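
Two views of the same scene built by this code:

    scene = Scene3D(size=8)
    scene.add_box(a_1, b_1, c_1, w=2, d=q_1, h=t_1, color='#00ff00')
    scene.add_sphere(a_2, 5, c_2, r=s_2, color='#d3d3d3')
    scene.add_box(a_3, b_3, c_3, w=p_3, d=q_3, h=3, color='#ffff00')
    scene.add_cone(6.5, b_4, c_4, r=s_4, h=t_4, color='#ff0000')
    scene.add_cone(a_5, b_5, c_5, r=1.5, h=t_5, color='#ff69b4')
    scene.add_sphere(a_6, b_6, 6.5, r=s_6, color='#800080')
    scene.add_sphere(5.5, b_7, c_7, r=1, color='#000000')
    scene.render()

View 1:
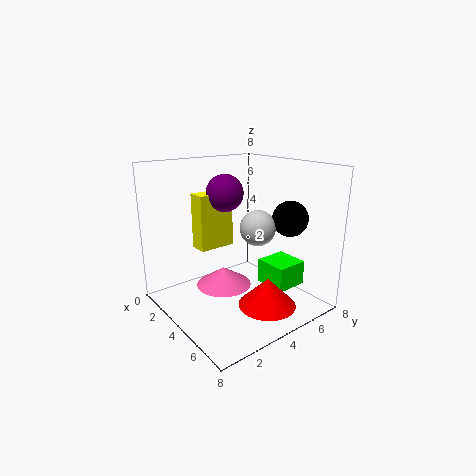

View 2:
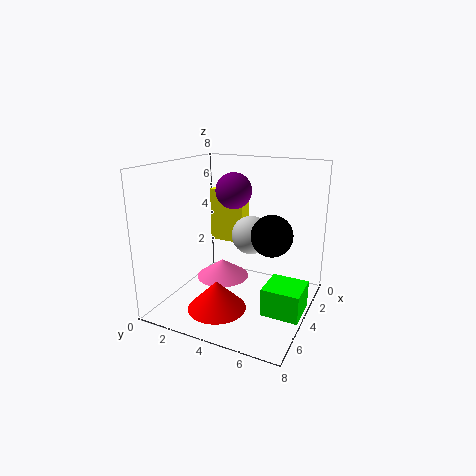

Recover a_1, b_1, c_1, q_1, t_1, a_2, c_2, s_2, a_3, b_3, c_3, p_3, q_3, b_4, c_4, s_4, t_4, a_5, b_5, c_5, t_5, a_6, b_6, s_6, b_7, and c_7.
a_1 = 3.5
b_1 = 6
c_1 = 0.5
q_1 = 2
t_1 = 1.5
a_2 = 4.5
c_2 = 4.5
s_2 = 1
a_3 = 2.5
b_3 = 2
c_3 = 3.5
p_3 = 1
q_3 = 2
b_4 = 4
c_4 = 1
s_4 = 1.5
t_4 = 1.5
a_5 = 4
b_5 = 3
c_5 = 1.5
t_5 = 1
a_6 = 3.5
b_6 = 3.5
s_6 = 1
b_7 = 6.5
c_7 = 5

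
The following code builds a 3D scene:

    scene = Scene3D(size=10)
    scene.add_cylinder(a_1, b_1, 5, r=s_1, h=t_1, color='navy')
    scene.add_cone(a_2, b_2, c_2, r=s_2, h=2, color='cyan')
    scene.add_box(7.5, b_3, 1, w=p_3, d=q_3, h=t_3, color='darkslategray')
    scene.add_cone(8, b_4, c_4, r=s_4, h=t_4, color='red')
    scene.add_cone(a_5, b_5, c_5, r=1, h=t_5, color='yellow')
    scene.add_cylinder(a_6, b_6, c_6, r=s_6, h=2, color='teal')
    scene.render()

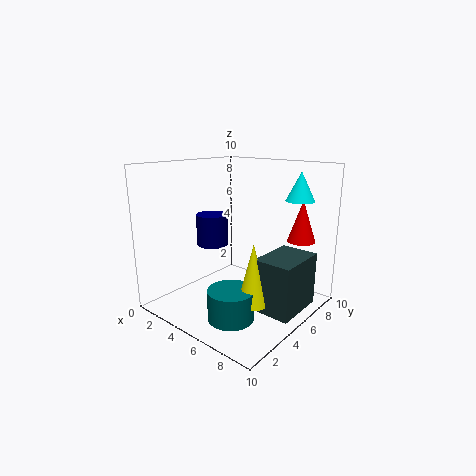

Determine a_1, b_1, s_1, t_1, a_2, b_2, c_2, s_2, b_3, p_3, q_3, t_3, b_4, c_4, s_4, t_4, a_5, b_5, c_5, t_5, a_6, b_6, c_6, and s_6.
a_1 = 4.5; b_1 = 3; s_1 = 1; t_1 = 2; a_2 = 8; b_2 = 8; c_2 = 7.5; s_2 = 1; b_3 = 3.5; p_3 = 2.5; q_3 = 3.5; t_3 = 3.5; b_4 = 8.5; c_4 = 4.5; s_4 = 1; t_4 = 3; a_5 = 7.5; b_5 = 3.5; c_5 = 1.5; t_5 = 4; a_6 = 6.5; b_6 = 2.5; c_6 = 0.5; s_6 = 1.5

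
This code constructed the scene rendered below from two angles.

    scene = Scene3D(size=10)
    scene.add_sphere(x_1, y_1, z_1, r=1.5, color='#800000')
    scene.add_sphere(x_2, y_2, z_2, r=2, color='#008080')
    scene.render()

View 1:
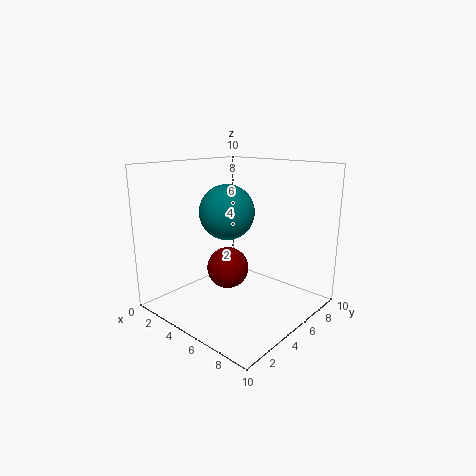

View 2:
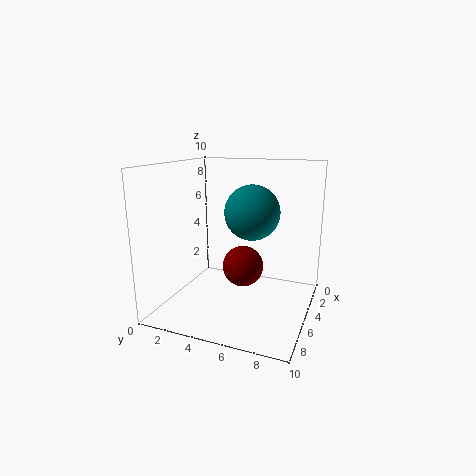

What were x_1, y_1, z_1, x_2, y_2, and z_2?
x_1 = 4
y_1 = 5
z_1 = 2.5
x_2 = 3.5
y_2 = 5.5
z_2 = 6.5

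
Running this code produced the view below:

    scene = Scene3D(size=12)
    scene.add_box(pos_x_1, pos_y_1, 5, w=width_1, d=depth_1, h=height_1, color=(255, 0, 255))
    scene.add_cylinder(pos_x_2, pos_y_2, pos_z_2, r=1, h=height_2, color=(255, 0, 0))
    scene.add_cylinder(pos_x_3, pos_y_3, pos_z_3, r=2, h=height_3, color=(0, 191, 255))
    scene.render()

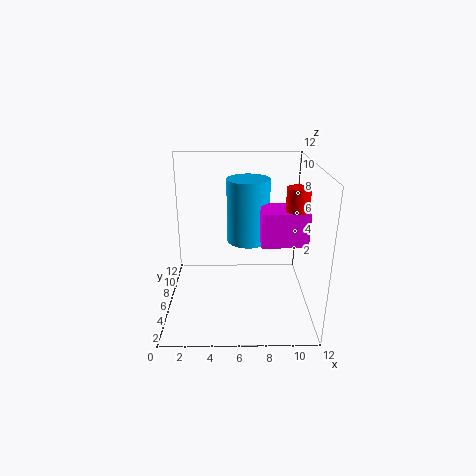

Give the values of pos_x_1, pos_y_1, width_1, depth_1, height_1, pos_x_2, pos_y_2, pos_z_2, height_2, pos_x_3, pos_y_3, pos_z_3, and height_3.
pos_x_1 = 8
pos_y_1 = 6
width_1 = 4
depth_1 = 3
height_1 = 3
pos_x_2 = 11
pos_y_2 = 7
pos_z_2 = 7
height_2 = 3
pos_x_3 = 7
pos_y_3 = 10
pos_z_3 = 4
height_3 = 6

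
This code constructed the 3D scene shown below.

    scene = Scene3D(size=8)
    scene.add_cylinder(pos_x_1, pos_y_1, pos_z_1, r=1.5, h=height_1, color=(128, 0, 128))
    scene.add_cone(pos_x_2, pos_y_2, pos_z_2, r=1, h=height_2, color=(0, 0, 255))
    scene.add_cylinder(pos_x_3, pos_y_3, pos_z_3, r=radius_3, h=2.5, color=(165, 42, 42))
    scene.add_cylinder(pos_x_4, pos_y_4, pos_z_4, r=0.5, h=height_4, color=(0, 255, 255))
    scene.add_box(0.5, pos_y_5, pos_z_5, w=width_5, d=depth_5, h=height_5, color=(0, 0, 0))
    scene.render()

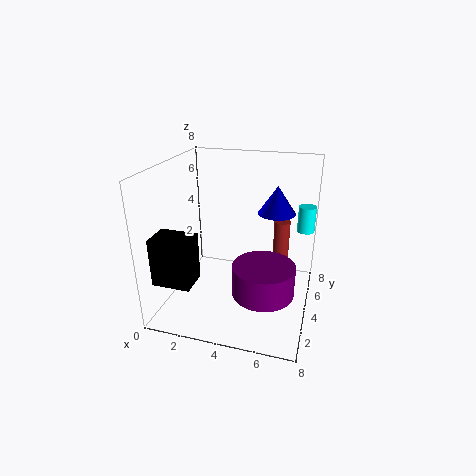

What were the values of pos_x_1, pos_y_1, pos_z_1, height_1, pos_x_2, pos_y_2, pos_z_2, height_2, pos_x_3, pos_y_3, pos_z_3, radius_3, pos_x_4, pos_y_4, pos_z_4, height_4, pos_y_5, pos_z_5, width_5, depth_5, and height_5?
pos_x_1 = 6
pos_y_1 = 1.5
pos_z_1 = 2.5
height_1 = 1.5
pos_x_2 = 6
pos_y_2 = 4.5
pos_z_2 = 5.5
height_2 = 1.5
pos_x_3 = 6
pos_y_3 = 7
pos_z_3 = 1.5
radius_3 = 0.5
pos_x_4 = 7.5
pos_y_4 = 6
pos_z_4 = 4
height_4 = 1.5
pos_y_5 = 0.5
pos_z_5 = 2.5
width_5 = 2
depth_5 = 1.5
height_5 = 2.5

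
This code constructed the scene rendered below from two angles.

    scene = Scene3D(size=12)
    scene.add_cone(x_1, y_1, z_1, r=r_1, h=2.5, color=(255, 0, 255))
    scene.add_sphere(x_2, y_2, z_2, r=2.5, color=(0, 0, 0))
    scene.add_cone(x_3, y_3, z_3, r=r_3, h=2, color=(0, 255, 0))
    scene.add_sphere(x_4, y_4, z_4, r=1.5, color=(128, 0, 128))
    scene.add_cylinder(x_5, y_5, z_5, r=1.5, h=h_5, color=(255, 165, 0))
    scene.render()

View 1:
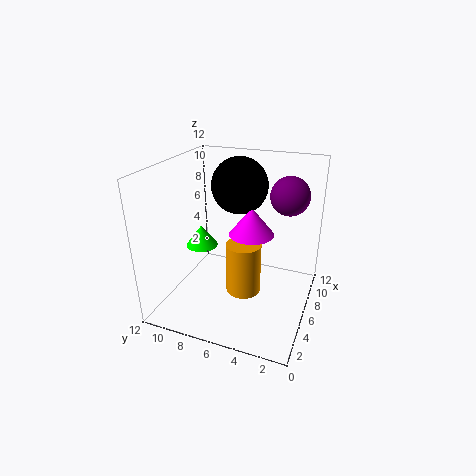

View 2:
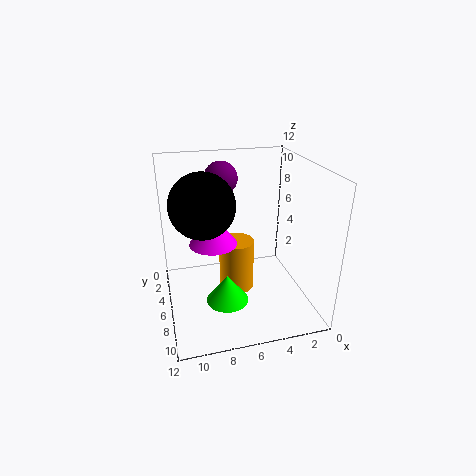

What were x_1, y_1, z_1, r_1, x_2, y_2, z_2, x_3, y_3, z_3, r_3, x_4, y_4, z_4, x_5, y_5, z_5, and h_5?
x_1 = 8; y_1 = 5.5; z_1 = 5.5; r_1 = 2; x_2 = 9; y_2 = 7; z_2 = 9.5; x_3 = 8; y_3 = 10.5; z_3 = 3.5; r_3 = 1.5; x_4 = 6.5; y_4 = 2; z_4 = 10; x_5 = 6; y_5 = 5.5; z_5 = 1; h_5 = 4.5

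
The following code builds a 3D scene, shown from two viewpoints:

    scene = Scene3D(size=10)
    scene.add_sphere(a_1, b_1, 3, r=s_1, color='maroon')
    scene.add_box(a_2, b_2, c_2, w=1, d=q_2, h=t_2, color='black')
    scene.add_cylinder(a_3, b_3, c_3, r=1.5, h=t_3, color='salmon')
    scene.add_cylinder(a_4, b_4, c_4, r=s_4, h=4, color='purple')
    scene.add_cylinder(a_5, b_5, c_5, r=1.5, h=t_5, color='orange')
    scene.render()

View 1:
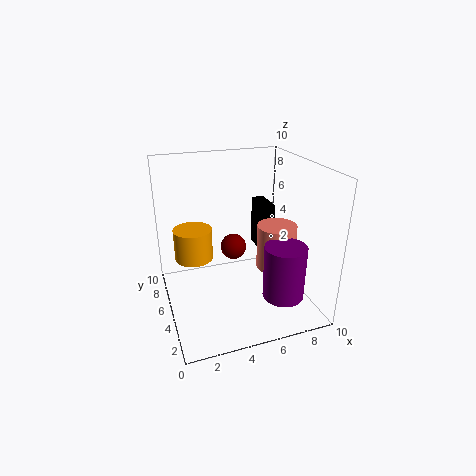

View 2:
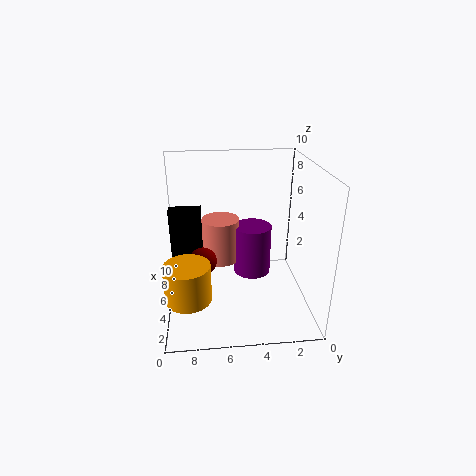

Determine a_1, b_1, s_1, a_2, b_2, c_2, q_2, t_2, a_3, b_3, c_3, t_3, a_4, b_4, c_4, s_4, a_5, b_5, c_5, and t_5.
a_1 = 5.5, b_1 = 7.5, s_1 = 1, a_2 = 8, b_2 = 7.5, c_2 = 2, q_2 = 2.5, t_2 = 4, a_3 = 8.5, b_3 = 6, c_3 = 1.5, t_3 = 3.5, a_4 = 8, b_4 = 3.5, c_4 = 0.5, s_4 = 1.5, a_5 = 2.5, b_5 = 8.5, c_5 = 2, t_5 = 2.5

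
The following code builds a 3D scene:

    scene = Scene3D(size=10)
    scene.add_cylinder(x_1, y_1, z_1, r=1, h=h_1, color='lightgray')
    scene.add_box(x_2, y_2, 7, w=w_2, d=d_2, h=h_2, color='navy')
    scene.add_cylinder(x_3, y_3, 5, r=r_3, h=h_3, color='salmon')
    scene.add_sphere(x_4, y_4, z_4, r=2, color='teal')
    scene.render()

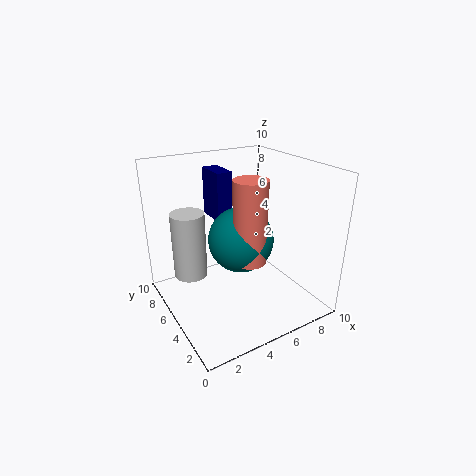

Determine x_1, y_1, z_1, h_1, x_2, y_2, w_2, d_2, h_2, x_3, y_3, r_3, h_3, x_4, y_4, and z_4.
x_1 = 1
y_1 = 4
z_1 = 4
h_1 = 4
x_2 = 3
y_2 = 4
w_2 = 1
d_2 = 2
h_2 = 3
x_3 = 4
y_3 = 2
r_3 = 1
h_3 = 5
x_4 = 4
y_4 = 3
z_4 = 6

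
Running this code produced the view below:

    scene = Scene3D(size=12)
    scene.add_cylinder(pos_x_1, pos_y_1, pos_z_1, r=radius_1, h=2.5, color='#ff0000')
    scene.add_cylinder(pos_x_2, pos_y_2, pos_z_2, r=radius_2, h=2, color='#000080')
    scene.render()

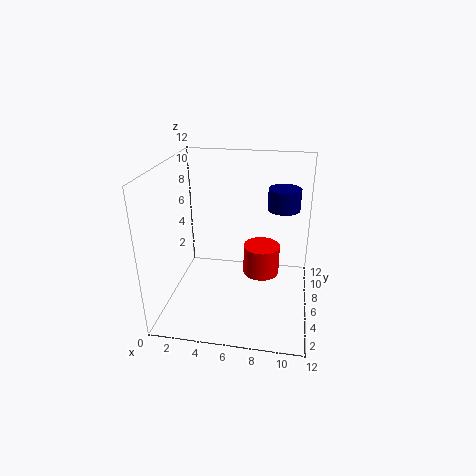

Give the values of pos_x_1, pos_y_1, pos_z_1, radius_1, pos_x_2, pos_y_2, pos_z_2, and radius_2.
pos_x_1 = 8, pos_y_1 = 6, pos_z_1 = 3, radius_1 = 1.5, pos_x_2 = 9.5, pos_y_2 = 10.5, pos_z_2 = 7, radius_2 = 1.5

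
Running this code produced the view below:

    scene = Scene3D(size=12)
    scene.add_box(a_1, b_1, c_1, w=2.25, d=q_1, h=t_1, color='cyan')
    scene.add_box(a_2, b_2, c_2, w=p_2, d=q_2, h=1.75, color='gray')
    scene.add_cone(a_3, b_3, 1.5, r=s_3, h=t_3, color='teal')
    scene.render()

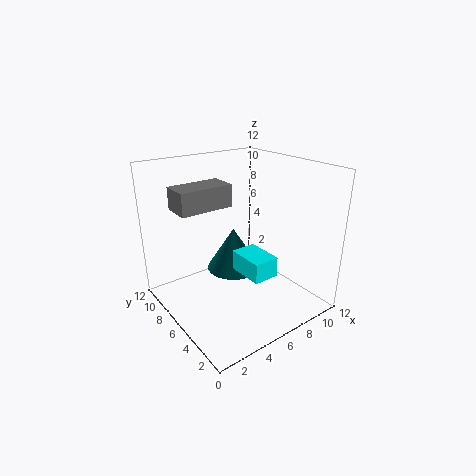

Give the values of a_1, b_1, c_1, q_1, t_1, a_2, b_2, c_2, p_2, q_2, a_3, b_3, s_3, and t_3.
a_1 = 6, b_1 = 3.5, c_1 = 2.75, q_1 = 3.25, t_1 = 1.75, a_2 = 1, b_2 = 5.75, c_2 = 9, p_2 = 4.25, q_2 = 2.25, a_3 = 7.5, b_3 = 8.75, s_3 = 2.5, t_3 = 4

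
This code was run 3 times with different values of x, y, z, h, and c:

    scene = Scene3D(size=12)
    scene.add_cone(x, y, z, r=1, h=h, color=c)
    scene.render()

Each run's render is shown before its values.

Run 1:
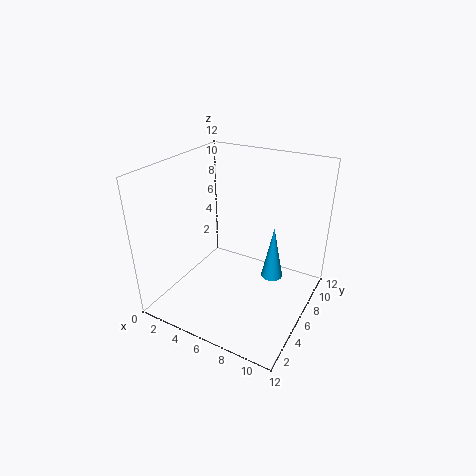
x = 8, y = 9, z = 1, h = 5, c = 'deepskyblue'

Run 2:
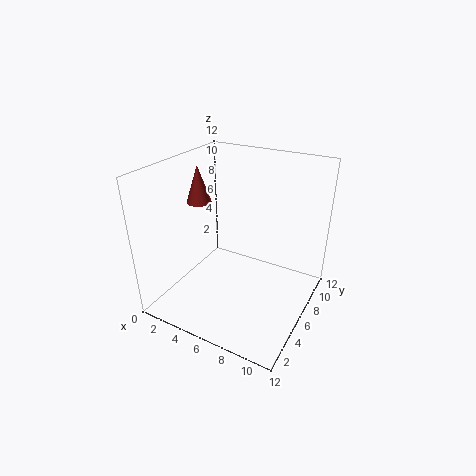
x = 3, y = 5, z = 9, h = 3, c = 'brown'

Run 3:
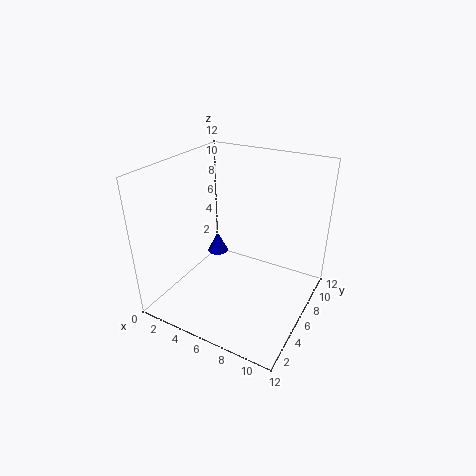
x = 2, y = 9, z = 2, h = 2, c = 'blue'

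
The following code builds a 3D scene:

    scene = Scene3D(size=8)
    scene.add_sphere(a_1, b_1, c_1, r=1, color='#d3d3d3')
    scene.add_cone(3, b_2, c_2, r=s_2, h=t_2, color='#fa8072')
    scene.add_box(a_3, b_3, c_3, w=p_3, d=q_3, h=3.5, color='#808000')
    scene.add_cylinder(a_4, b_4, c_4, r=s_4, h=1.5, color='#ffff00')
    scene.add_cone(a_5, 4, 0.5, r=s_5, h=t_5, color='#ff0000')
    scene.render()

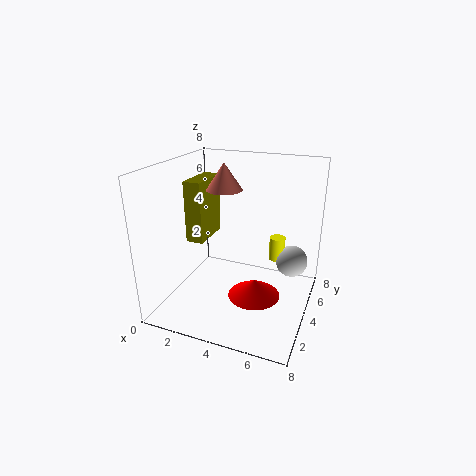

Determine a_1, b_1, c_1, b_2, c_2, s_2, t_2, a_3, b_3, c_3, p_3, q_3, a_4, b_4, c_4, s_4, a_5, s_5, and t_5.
a_1 = 6.5
b_1 = 7
c_1 = 1.5
b_2 = 4.5
c_2 = 6.5
s_2 = 1
t_2 = 1.5
a_3 = 1
b_3 = 3.5
c_3 = 3.5
p_3 = 1
q_3 = 2.5
a_4 = 5.5
b_4 = 7
c_4 = 1.5
s_4 = 0.5
a_5 = 5
s_5 = 1.5
t_5 = 1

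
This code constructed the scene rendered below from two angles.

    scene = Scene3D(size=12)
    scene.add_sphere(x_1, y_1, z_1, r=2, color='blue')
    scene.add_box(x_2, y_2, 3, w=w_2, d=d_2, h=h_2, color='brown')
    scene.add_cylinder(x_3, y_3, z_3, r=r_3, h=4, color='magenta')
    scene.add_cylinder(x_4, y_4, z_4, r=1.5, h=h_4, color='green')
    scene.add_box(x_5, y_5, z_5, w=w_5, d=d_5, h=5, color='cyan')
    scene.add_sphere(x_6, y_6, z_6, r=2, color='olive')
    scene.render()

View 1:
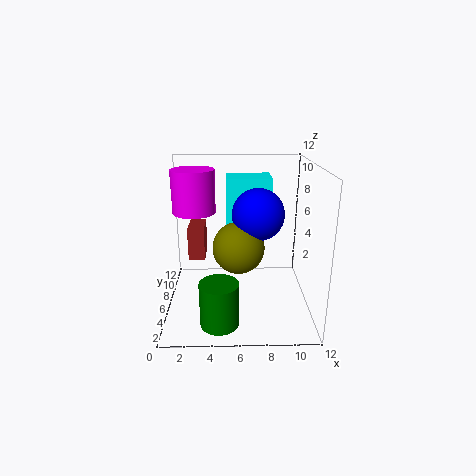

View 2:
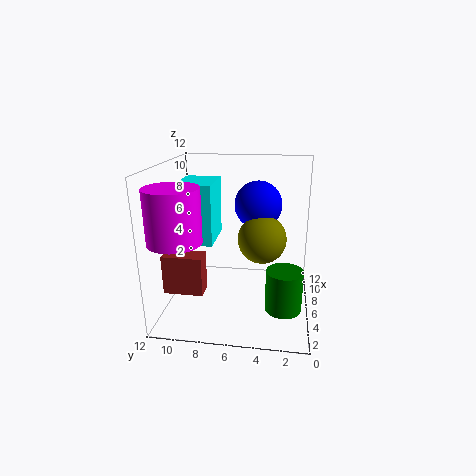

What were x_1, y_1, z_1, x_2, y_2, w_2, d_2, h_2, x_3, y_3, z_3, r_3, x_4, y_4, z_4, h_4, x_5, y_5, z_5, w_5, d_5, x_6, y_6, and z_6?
x_1 = 7.5; y_1 = 4.5; z_1 = 8.5; x_2 = 1.5; y_2 = 8; w_2 = 1.5; d_2 = 3; h_2 = 3; x_3 = 2; y_3 = 10; z_3 = 7; r_3 = 2; x_4 = 4.5; y_4 = 2; z_4 = 0.5; h_4 = 3.5; x_5 = 5; y_5 = 8; z_5 = 5.5; w_5 = 4; d_5 = 3; x_6 = 6; y_6 = 4; z_6 = 6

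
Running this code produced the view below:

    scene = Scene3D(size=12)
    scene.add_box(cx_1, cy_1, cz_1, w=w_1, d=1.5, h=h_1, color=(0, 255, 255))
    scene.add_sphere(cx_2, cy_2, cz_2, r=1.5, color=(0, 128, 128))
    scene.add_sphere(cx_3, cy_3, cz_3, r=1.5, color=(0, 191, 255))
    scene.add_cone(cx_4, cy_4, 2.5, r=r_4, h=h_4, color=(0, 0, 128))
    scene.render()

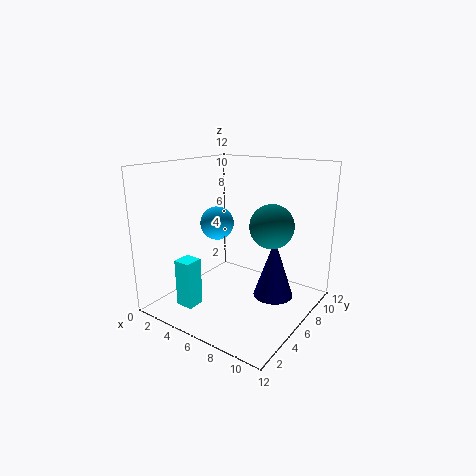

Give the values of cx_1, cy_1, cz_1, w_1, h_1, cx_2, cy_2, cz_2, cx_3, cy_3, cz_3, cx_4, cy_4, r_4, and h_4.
cx_1 = 2.5
cy_1 = 2
cz_1 = 0.5
w_1 = 1.5
h_1 = 4
cx_2 = 10.5
cy_2 = 3.5
cz_2 = 8.5
cx_3 = 3
cy_3 = 7
cz_3 = 6.5
cx_4 = 10
cy_4 = 5
r_4 = 1.5
h_4 = 4.5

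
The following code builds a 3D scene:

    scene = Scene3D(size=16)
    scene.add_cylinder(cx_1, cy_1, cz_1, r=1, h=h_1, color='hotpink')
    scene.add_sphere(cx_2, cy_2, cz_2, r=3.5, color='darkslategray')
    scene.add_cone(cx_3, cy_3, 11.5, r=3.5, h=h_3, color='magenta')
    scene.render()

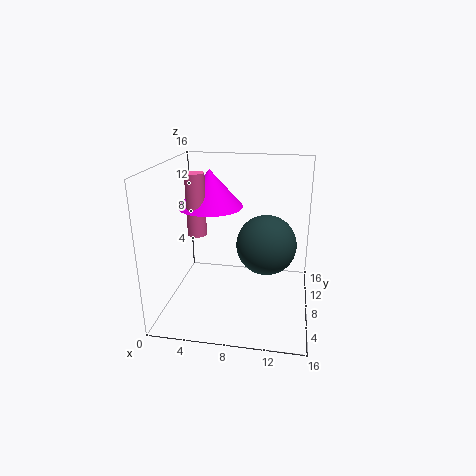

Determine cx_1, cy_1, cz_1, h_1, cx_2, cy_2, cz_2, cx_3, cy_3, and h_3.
cx_1 = 4, cy_1 = 6, cz_1 = 9, h_1 = 6.5, cx_2 = 11, cy_2 = 10, cz_2 = 6.5, cx_3 = 5, cy_3 = 8, h_3 = 4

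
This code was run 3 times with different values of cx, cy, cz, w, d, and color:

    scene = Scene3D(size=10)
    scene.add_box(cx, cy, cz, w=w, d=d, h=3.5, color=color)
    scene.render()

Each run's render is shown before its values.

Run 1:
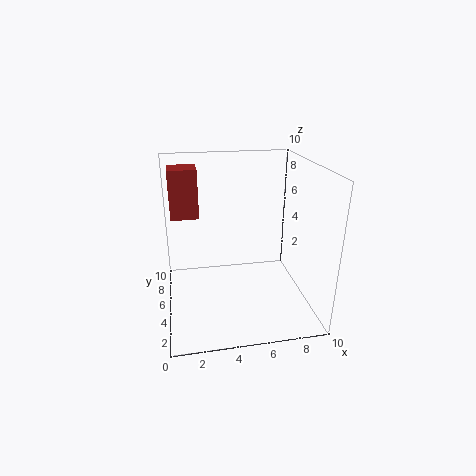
cx = 0.5; cy = 6.5; cz = 6; w = 2; d = 2; color = 'brown'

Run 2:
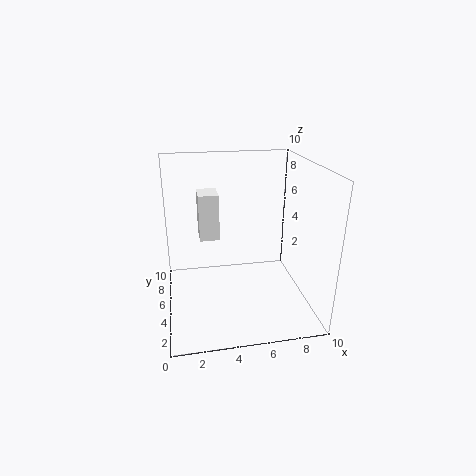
cx = 2.5; cy = 7; cz = 4; w = 1.5; d = 2; color = 'white'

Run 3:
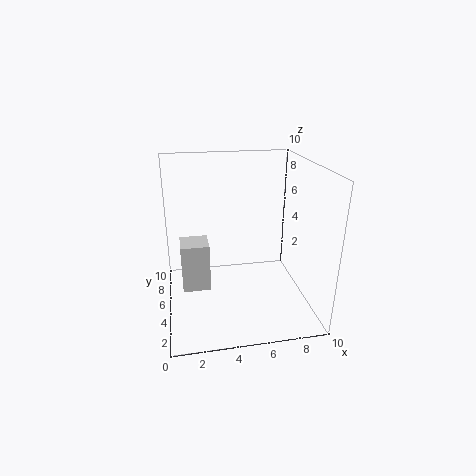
cx = 1; cy = 5; cz = 1; w = 2; d = 2; color = 'lightgray'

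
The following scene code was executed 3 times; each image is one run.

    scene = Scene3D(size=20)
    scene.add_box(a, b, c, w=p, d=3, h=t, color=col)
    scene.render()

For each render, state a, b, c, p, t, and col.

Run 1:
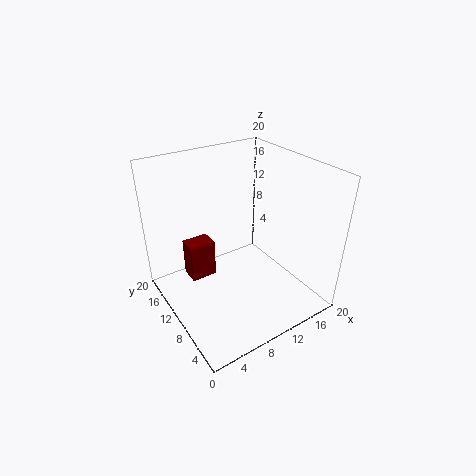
a = 5; b = 15; c = 1; p = 4; t = 6; col = 'maroon'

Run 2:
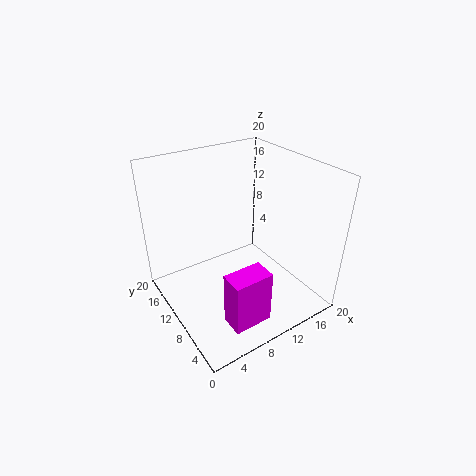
a = 4; b = 1; c = 3; p = 5; t = 7; col = 'magenta'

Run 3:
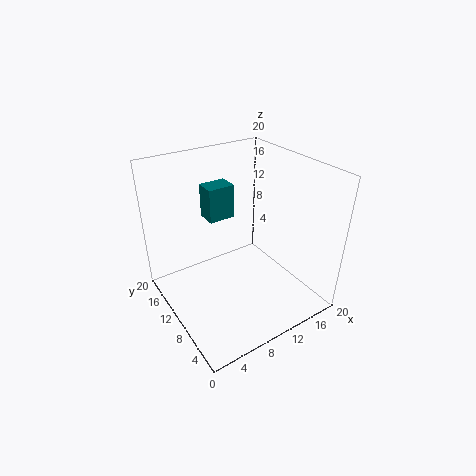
a = 8; b = 14; c = 11; p = 4; t = 5; col = 'teal'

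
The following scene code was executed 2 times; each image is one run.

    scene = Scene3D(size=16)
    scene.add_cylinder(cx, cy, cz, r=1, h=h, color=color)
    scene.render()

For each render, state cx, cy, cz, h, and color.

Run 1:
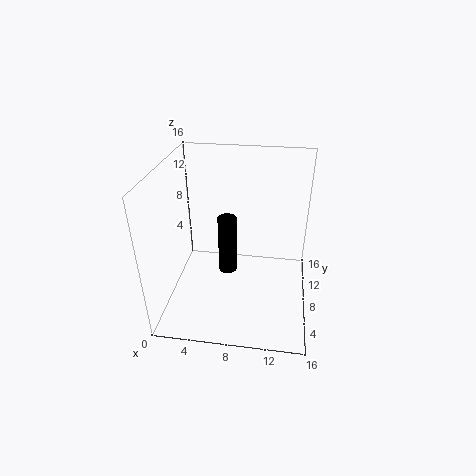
cx = 7; cy = 7; cz = 4.5; h = 6.5; color = 'black'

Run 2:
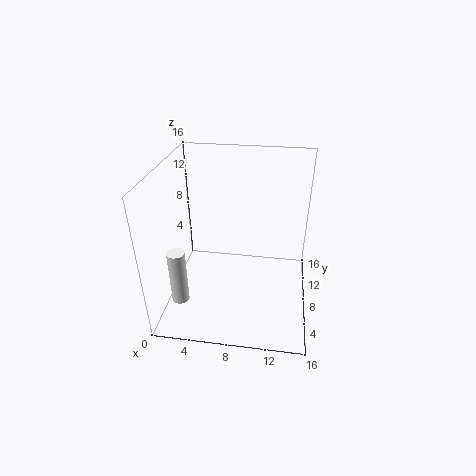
cx = 1.5; cy = 5.5; cz = 0.5; h = 6.5; color = 'white'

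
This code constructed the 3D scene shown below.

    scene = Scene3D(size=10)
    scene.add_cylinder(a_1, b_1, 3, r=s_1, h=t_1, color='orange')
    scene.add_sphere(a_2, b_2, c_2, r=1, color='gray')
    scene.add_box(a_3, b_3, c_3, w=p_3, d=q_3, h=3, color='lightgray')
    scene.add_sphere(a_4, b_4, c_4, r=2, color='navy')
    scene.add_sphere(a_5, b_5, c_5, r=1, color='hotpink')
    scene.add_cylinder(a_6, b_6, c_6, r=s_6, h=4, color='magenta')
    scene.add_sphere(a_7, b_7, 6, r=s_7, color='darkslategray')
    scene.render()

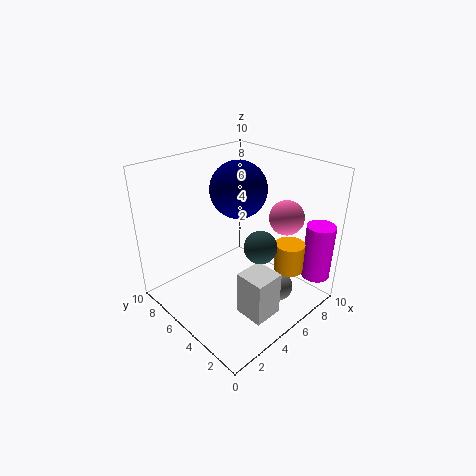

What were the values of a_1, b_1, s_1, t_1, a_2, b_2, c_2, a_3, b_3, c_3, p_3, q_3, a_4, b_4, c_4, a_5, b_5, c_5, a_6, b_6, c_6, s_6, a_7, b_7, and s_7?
a_1 = 7
b_1 = 2
s_1 = 1
t_1 = 2
a_2 = 6
b_2 = 2
c_2 = 2
a_3 = 3
b_3 = 1
c_3 = 1
p_3 = 2
q_3 = 2
a_4 = 6
b_4 = 6
c_4 = 8
a_5 = 5
b_5 = 1
c_5 = 8
a_6 = 9
b_6 = 1
c_6 = 2
s_6 = 1
a_7 = 4
b_7 = 2
s_7 = 1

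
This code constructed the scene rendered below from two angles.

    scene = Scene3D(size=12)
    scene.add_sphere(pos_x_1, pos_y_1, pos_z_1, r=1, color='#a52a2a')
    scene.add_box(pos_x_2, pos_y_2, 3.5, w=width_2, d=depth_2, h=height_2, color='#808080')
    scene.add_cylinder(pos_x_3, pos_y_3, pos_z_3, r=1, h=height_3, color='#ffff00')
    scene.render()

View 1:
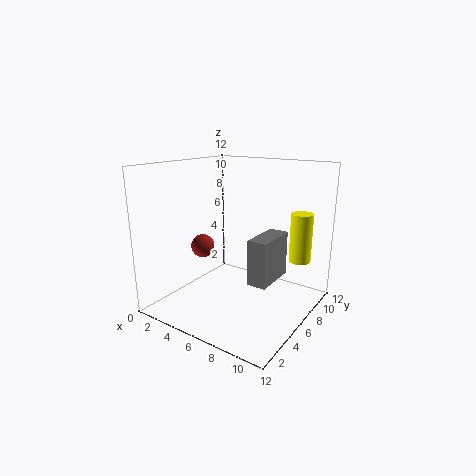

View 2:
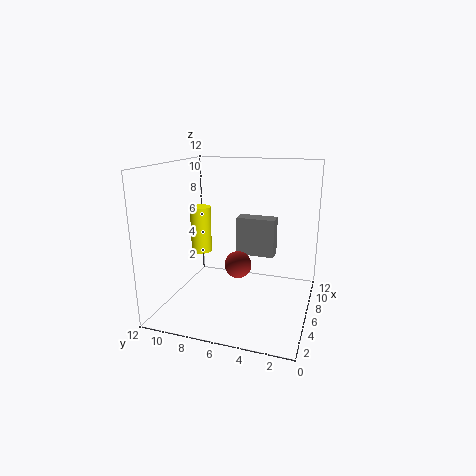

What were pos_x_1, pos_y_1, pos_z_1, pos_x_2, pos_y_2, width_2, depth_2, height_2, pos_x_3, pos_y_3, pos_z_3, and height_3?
pos_x_1 = 3; pos_y_1 = 5; pos_z_1 = 5; pos_x_2 = 8.5; pos_y_2 = 3.5; width_2 = 1.5; depth_2 = 3.5; height_2 = 3.5; pos_x_3 = 9.5; pos_y_3 = 11; pos_z_3 = 3; height_3 = 4.5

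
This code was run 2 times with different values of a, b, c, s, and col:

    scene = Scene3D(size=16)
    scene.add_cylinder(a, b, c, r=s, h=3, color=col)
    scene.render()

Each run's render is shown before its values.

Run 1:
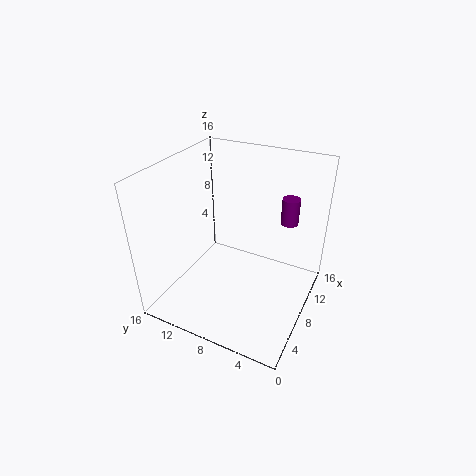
a = 12; b = 3.5; c = 9; s = 1; col = 'purple'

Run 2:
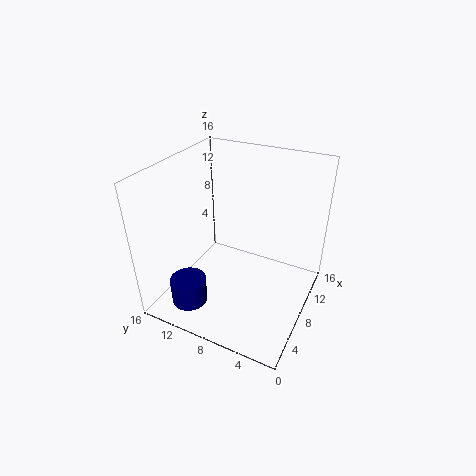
a = 3.5; b = 12; c = 1; s = 2; col = 'navy'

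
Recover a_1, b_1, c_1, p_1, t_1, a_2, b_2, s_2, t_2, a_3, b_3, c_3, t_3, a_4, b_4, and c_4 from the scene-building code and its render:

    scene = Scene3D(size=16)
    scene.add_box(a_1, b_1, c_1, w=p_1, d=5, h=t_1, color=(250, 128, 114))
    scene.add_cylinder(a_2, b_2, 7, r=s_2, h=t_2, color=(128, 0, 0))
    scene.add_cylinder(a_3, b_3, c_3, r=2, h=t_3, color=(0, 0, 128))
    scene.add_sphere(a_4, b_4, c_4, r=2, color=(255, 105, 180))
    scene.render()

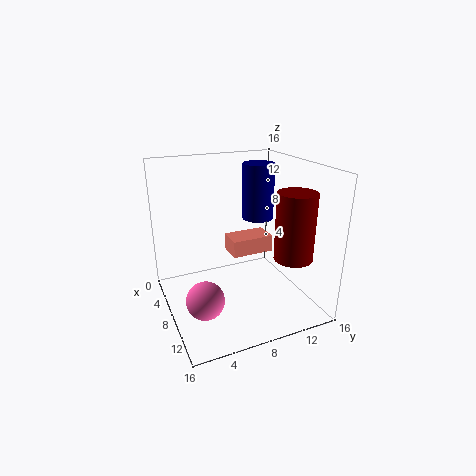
a_1 = 4; b_1 = 8; c_1 = 5; p_1 = 3; t_1 = 2; a_2 = 13; b_2 = 12; s_2 = 2; t_2 = 7; a_3 = 3; b_3 = 13; c_3 = 8; t_3 = 7; a_4 = 11; b_4 = 3; c_4 = 3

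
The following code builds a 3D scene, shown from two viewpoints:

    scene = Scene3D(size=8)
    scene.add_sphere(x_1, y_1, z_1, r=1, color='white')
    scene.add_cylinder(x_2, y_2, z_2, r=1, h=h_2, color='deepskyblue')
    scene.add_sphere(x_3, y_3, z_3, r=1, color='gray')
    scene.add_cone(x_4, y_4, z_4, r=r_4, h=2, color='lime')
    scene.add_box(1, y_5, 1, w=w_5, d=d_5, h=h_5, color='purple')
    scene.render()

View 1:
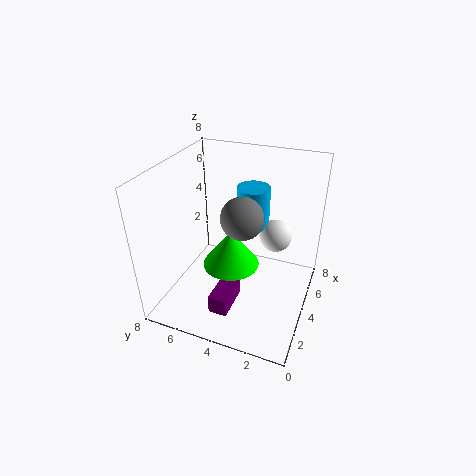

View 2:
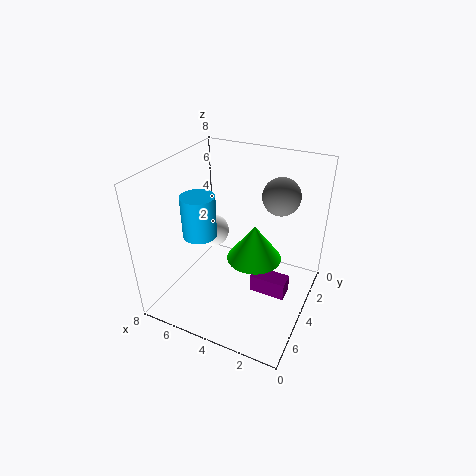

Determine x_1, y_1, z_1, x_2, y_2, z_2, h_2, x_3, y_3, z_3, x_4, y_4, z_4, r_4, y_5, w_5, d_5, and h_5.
x_1 = 6.5, y_1 = 2.5, z_1 = 3, x_2 = 6.5, y_2 = 4, z_2 = 3.5, h_2 = 2.5, x_3 = 2, y_3 = 3, z_3 = 6.5, x_4 = 3, y_4 = 4, z_4 = 3, r_4 = 1.5, y_5 = 3.5, w_5 = 2, d_5 = 1, h_5 = 1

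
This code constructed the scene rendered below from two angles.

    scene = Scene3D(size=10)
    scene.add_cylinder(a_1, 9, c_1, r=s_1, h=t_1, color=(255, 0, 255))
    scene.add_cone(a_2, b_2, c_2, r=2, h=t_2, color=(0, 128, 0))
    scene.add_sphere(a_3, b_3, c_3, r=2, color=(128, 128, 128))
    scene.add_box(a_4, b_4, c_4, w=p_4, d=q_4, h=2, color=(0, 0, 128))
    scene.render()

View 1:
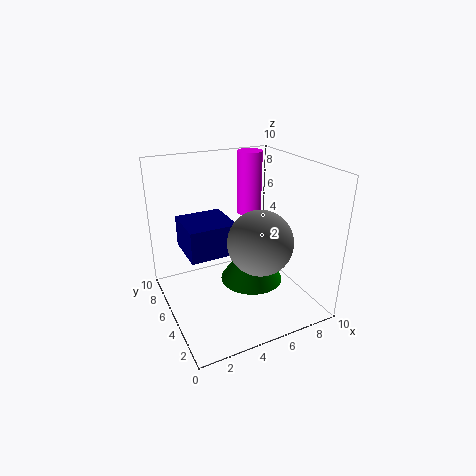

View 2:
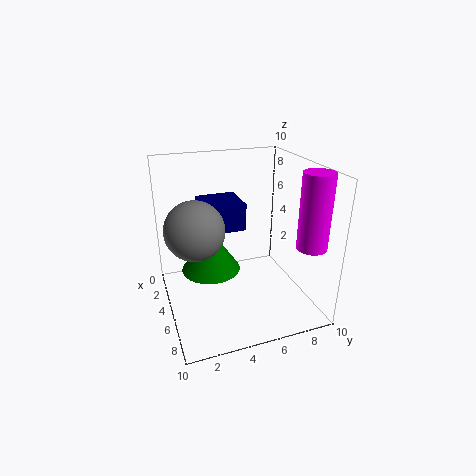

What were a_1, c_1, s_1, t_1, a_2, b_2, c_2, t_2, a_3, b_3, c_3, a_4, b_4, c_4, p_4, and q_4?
a_1 = 8
c_1 = 5
s_1 = 1
t_1 = 5
a_2 = 5
b_2 = 3
c_2 = 3
t_2 = 3
a_3 = 5
b_3 = 2
c_3 = 6
a_4 = 1
b_4 = 3
c_4 = 5
p_4 = 3
q_4 = 3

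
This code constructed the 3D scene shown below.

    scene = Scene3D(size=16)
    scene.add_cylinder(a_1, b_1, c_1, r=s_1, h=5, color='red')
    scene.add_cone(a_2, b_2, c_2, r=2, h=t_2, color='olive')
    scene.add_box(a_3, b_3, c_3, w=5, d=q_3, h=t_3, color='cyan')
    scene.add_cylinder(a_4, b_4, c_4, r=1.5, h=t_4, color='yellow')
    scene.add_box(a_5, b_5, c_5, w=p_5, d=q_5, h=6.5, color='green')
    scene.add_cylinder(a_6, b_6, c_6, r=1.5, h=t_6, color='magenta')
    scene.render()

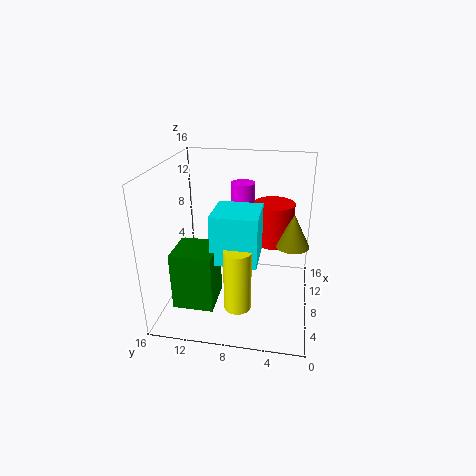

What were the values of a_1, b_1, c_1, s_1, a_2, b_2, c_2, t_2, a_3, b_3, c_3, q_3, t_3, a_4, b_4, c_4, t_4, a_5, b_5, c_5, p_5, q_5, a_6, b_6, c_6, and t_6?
a_1 = 13, b_1 = 4.5, c_1 = 5.5, s_1 = 2.5, a_2 = 11, b_2 = 2, c_2 = 6, t_2 = 4, a_3 = 5, b_3 = 5.5, c_3 = 6, q_3 = 5, t_3 = 5.5, a_4 = 5, b_4 = 7.5, c_4 = 1, t_4 = 7, a_5 = 3.5, b_5 = 10, c_5 = 1, p_5 = 4.5, q_5 = 4.5, a_6 = 14, b_6 = 8.5, c_6 = 9, t_6 = 3.5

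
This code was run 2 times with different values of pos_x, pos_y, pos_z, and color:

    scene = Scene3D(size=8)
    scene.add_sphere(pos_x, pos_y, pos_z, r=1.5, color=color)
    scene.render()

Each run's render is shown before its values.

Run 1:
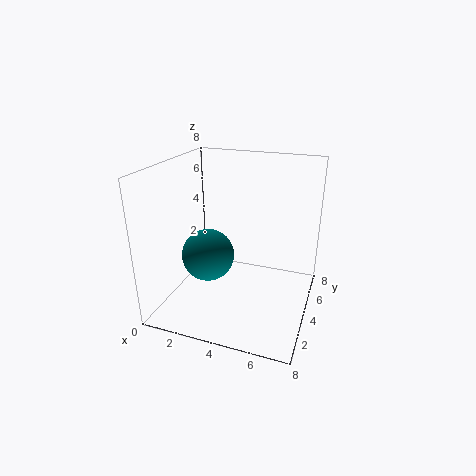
pos_x = 2.25, pos_y = 3.75, pos_z = 2.75, color = 'teal'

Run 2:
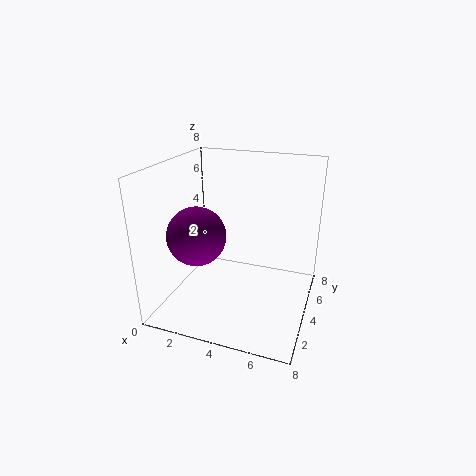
pos_x = 2.5, pos_y = 2, pos_z = 4.75, color = 'purple'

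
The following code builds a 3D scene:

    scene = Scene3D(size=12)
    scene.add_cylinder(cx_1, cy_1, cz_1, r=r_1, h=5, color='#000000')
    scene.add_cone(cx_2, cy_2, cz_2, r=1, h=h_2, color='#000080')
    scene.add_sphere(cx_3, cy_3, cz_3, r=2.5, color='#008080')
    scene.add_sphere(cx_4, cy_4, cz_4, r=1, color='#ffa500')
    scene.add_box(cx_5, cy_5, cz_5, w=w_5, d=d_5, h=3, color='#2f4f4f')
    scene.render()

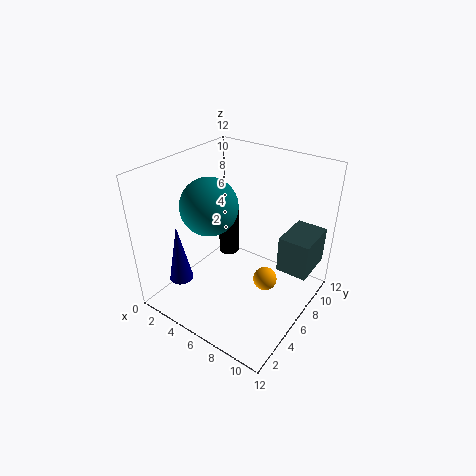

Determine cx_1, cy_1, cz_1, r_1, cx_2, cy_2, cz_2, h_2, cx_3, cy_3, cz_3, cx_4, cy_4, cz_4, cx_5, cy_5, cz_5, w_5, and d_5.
cx_1 = 2; cy_1 = 10; cz_1 = 1; r_1 = 1; cx_2 = 2.5; cy_2 = 2.5; cz_2 = 2.5; h_2 = 5; cx_3 = 3; cy_3 = 6; cz_3 = 8; cx_4 = 8.5; cy_4 = 6.5; cz_4 = 2.5; cx_5 = 9.5; cy_5 = 6.5; cz_5 = 4; w_5 = 2.5; d_5 = 3.5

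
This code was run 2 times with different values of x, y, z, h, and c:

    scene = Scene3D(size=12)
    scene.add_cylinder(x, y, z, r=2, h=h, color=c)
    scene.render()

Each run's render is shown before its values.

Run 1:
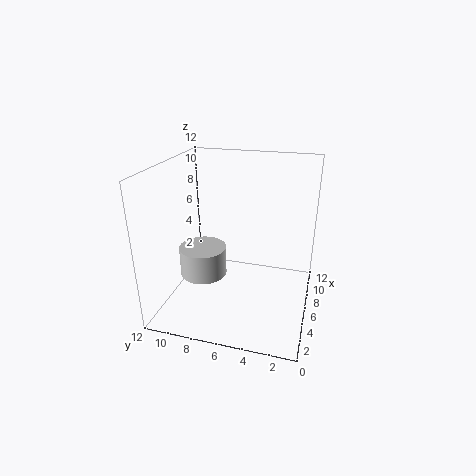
x = 5.5; y = 9; z = 2.5; h = 2.5; c = 'lightgray'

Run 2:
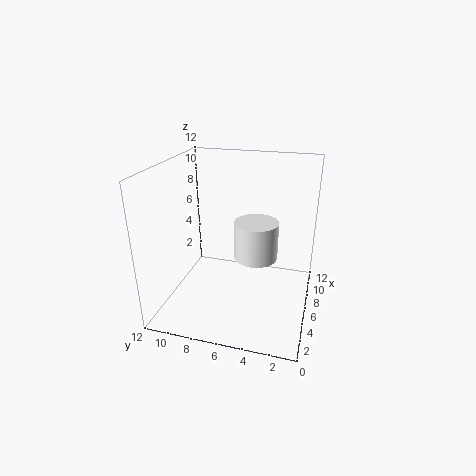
x = 8.5; y = 5; z = 3; h = 3.5; c = 'white'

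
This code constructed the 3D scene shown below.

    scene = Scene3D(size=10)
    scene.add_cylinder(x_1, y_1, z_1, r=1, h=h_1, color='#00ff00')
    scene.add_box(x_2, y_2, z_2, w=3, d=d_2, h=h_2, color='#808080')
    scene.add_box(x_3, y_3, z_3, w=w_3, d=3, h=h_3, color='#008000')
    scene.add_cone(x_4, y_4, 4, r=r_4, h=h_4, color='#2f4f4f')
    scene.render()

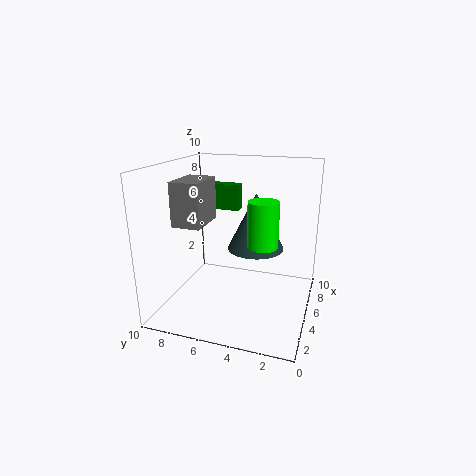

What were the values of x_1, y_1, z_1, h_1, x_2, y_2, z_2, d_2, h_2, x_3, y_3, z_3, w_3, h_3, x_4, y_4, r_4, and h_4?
x_1 = 4, y_1 = 3, z_1 = 5, h_1 = 3, x_2 = 3, y_2 = 7, z_2 = 6, d_2 = 2, h_2 = 3, x_3 = 8, y_3 = 6, z_3 = 6, w_3 = 1, h_3 = 2, x_4 = 6, y_4 = 4, r_4 = 2, h_4 = 4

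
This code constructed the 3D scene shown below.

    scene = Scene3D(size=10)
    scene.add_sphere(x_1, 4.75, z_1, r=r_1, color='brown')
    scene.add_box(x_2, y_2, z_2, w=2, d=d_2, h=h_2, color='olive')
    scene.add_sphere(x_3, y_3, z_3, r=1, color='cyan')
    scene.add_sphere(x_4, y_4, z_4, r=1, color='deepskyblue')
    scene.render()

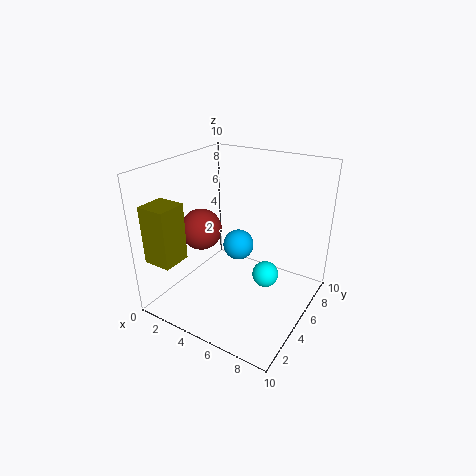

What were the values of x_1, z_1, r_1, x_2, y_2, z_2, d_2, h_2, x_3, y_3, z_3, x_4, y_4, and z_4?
x_1 = 2, z_1 = 5, r_1 = 1.5, x_2 = 0.25, y_2 = 0.75, z_2 = 3.75, d_2 = 2, h_2 = 4, x_3 = 6.25, y_3 = 7, z_3 = 1.25, x_4 = 5.5, y_4 = 4.25, z_4 = 5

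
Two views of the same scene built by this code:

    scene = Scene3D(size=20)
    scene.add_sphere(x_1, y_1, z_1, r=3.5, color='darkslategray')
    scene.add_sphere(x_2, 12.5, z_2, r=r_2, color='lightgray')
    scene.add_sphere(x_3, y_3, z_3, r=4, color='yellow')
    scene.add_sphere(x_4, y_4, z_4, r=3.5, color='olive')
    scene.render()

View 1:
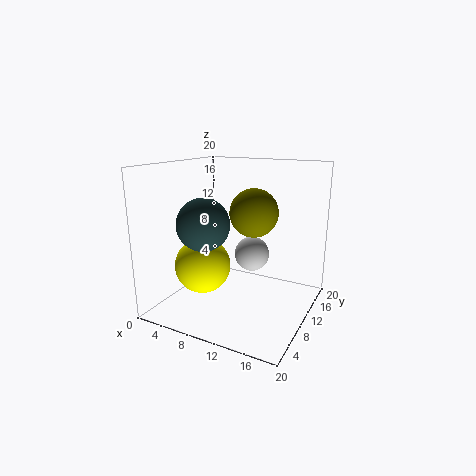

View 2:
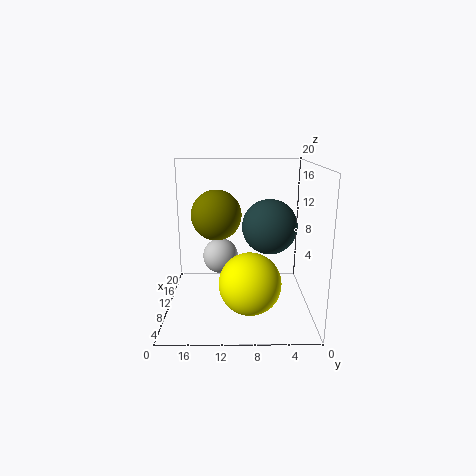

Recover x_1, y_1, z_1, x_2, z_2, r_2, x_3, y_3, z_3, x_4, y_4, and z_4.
x_1 = 7; y_1 = 6; z_1 = 12.5; x_2 = 11; z_2 = 7; r_2 = 2.5; x_3 = 5; y_3 = 8.5; z_3 = 5.5; x_4 = 11; y_4 = 13; z_4 = 13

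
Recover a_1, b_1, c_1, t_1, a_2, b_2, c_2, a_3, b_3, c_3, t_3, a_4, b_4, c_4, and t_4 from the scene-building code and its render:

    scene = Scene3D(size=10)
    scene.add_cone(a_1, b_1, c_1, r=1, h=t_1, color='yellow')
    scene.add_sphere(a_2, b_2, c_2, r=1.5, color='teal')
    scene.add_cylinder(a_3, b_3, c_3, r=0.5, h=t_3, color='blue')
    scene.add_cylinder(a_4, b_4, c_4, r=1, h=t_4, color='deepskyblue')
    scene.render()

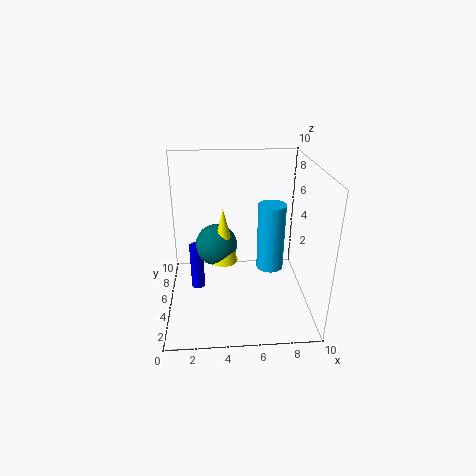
a_1 = 4; b_1 = 5.5; c_1 = 3; t_1 = 4; a_2 = 3.5; b_2 = 6; c_2 = 4; a_3 = 2; b_3 = 6; c_3 = 0.5; t_3 = 3.5; a_4 = 7.5; b_4 = 6; c_4 = 2; t_4 = 5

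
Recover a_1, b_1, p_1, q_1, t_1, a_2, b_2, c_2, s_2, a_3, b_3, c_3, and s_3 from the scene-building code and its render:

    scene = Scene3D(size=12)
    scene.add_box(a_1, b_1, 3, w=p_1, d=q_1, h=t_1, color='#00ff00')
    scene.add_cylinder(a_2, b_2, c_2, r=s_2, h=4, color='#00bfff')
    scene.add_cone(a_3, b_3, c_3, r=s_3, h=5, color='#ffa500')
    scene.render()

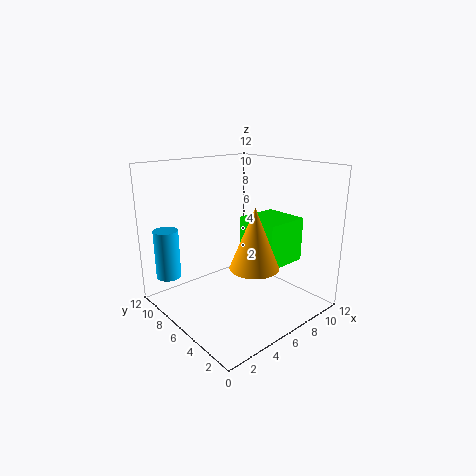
a_1 = 8
b_1 = 4
p_1 = 4
q_1 = 4
t_1 = 4
a_2 = 1
b_2 = 9
c_2 = 3
s_2 = 1
a_3 = 6
b_3 = 4
c_3 = 4
s_3 = 2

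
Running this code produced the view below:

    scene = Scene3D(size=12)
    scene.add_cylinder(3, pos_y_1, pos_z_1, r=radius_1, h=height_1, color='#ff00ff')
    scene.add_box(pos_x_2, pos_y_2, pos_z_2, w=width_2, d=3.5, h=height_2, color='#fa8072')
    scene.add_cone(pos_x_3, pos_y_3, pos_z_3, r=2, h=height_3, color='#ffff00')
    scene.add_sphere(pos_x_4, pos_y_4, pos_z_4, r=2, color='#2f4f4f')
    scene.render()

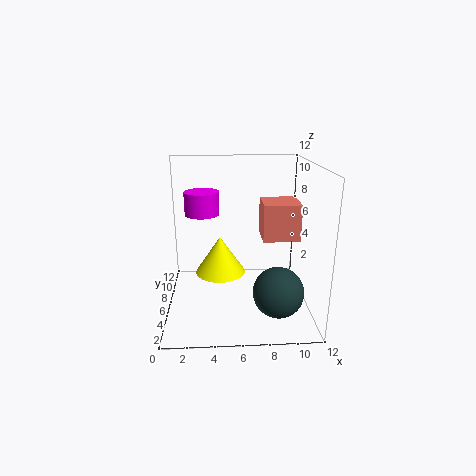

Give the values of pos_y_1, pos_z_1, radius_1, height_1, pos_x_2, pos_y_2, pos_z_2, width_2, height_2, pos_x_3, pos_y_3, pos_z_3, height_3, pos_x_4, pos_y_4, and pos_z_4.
pos_y_1 = 8; pos_z_1 = 7.5; radius_1 = 1.5; height_1 = 2; pos_x_2 = 8.5; pos_y_2 = 8.5; pos_z_2 = 4.5; width_2 = 3.5; height_2 = 3.5; pos_x_3 = 4.5; pos_y_3 = 5; pos_z_3 = 3.5; height_3 = 3; pos_x_4 = 9; pos_y_4 = 3; pos_z_4 = 2.5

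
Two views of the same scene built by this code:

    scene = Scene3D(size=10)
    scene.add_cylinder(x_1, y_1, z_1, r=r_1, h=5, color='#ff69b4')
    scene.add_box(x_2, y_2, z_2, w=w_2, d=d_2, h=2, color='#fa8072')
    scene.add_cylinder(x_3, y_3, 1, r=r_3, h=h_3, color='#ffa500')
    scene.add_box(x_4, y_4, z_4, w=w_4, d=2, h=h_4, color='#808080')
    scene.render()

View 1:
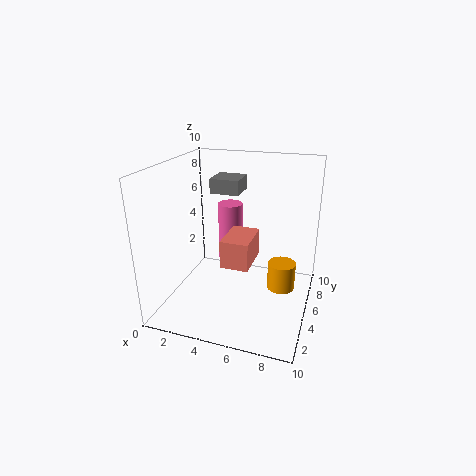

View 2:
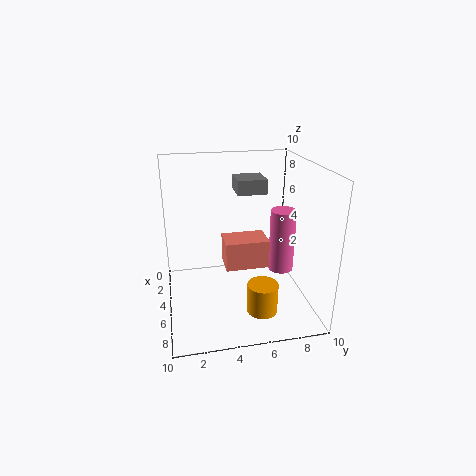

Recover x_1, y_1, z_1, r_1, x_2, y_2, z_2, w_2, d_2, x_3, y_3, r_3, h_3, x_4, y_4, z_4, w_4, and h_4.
x_1 = 3; y_1 = 9; z_1 = 1; r_1 = 1; x_2 = 4; y_2 = 4; z_2 = 3; w_2 = 2; d_2 = 3; x_3 = 8; y_3 = 6; r_3 = 1; h_3 = 2; x_4 = 3; y_4 = 5; z_4 = 8; w_4 = 2; h_4 = 1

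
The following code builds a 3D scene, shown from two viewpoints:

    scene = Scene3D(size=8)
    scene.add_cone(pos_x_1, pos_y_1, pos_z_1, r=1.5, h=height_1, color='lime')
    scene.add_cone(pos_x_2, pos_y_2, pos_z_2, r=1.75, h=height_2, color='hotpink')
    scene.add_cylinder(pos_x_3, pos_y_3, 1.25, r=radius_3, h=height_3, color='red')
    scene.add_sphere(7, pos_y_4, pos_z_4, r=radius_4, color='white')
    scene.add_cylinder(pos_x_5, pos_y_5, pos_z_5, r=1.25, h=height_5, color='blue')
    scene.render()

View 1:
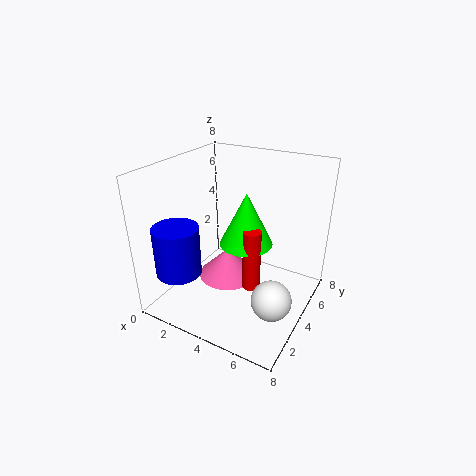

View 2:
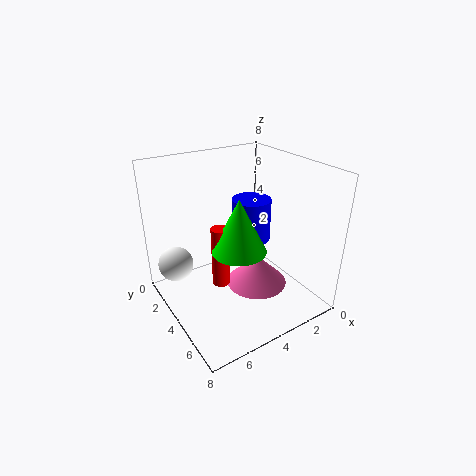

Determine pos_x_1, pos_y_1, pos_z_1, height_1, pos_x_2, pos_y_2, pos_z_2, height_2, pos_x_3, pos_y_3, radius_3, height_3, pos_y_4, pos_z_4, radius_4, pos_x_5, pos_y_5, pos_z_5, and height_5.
pos_x_1 = 4.25
pos_y_1 = 4.5
pos_z_1 = 3.5
height_1 = 3
pos_x_2 = 3
pos_y_2 = 4.5
pos_z_2 = 1
height_2 = 1.75
pos_x_3 = 5
pos_y_3 = 3.75
radius_3 = 0.5
height_3 = 3.5
pos_y_4 = 2
pos_z_4 = 2.25
radius_4 = 1
pos_x_5 = 1.5
pos_y_5 = 1.75
pos_z_5 = 2.25
height_5 = 2.75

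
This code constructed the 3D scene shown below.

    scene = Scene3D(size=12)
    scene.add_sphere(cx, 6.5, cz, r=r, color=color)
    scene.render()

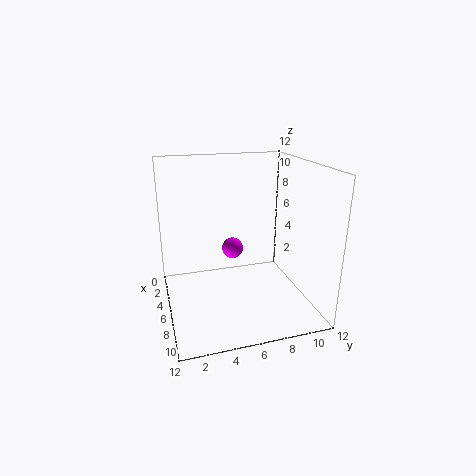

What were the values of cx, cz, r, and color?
cx = 2.5
cz = 3.5
r = 1
color = 'magenta'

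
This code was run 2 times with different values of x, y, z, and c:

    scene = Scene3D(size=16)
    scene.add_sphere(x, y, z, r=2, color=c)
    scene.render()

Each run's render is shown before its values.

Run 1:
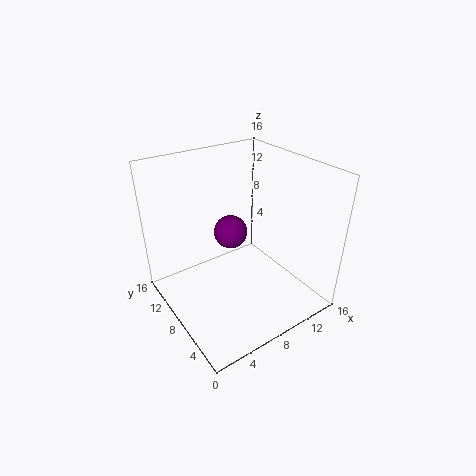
x = 9, y = 11, z = 7, c = 'purple'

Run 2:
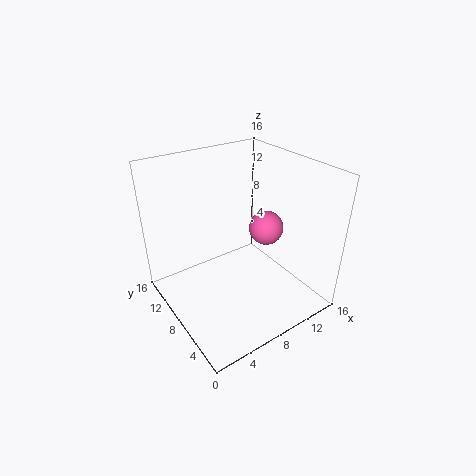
x = 12, y = 8, z = 8, c = 'hotpink'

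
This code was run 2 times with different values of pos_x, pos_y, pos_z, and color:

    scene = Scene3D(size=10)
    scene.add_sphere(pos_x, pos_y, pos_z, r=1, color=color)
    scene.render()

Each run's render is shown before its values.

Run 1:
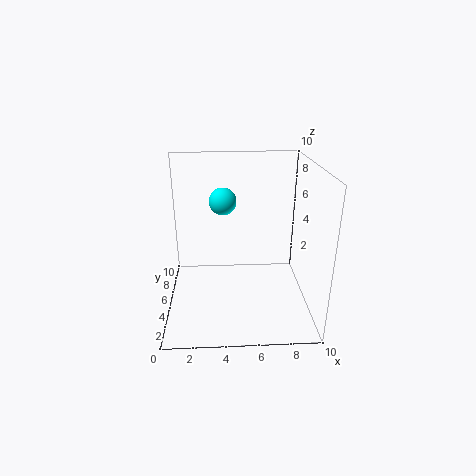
pos_x = 4; pos_y = 7; pos_z = 7; color = 'cyan'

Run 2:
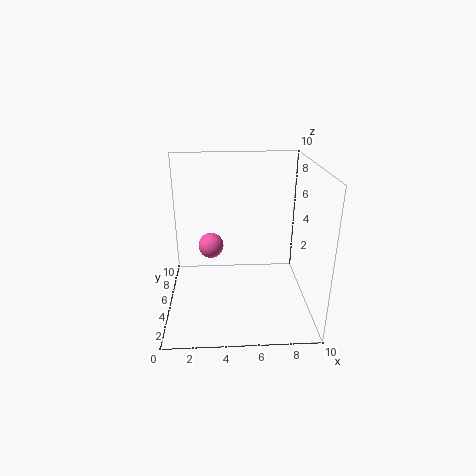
pos_x = 3; pos_y = 8; pos_z = 3; color = 'hotpink'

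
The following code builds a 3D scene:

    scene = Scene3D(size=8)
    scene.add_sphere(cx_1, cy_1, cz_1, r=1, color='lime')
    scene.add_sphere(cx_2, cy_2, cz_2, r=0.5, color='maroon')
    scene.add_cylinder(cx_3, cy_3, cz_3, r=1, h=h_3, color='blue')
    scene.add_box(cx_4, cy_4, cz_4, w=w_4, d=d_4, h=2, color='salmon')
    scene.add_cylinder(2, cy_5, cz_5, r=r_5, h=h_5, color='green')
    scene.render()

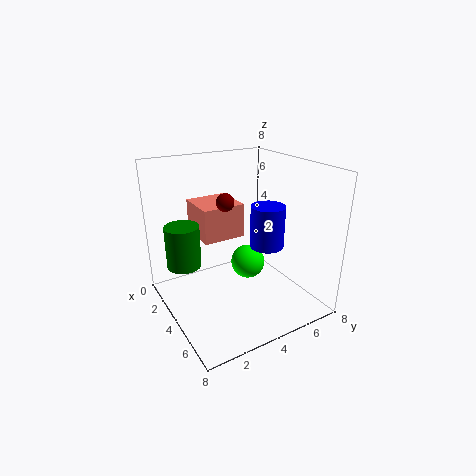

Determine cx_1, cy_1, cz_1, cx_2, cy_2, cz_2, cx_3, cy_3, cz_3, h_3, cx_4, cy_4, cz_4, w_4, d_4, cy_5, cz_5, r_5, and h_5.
cx_1 = 3.5
cy_1 = 5
cz_1 = 2
cx_2 = 3.5
cy_2 = 3.5
cz_2 = 6
cx_3 = 4
cy_3 = 6
cz_3 = 3
h_3 = 2.5
cx_4 = 0.5
cy_4 = 2.5
cz_4 = 3.5
w_4 = 2.5
d_4 = 2.5
cy_5 = 1.5
cz_5 = 2
r_5 = 1
h_5 = 2.5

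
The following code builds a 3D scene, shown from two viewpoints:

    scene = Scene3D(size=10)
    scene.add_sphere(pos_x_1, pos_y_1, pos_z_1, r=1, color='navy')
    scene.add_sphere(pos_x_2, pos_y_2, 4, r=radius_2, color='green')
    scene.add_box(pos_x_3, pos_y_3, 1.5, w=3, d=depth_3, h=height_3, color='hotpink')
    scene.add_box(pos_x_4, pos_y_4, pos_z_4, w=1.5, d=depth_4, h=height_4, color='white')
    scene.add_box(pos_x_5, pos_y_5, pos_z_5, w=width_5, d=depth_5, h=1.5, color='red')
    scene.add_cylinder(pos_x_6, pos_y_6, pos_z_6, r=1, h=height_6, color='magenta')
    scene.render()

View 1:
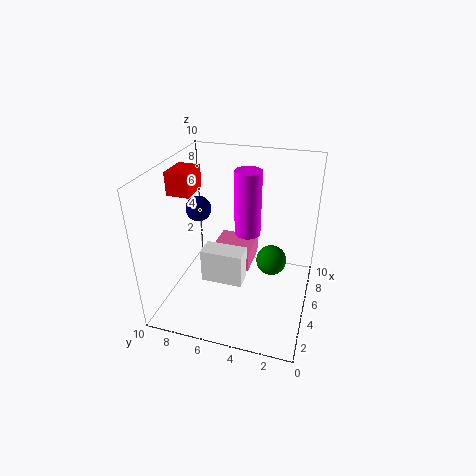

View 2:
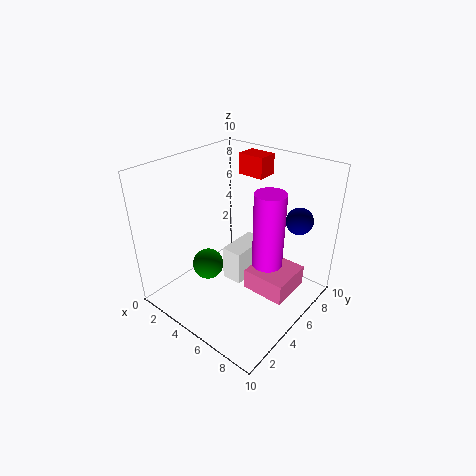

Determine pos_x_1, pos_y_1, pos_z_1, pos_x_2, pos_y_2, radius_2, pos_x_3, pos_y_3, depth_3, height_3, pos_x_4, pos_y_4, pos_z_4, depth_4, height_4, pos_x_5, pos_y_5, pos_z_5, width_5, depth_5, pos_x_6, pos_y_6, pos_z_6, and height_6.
pos_x_1 = 7.5, pos_y_1 = 9, pos_z_1 = 5.5, pos_x_2 = 4.5, pos_y_2 = 2.5, radius_2 = 1, pos_x_3 = 6, pos_y_3 = 4.5, depth_3 = 3, height_3 = 1.5, pos_x_4 = 4, pos_y_4 = 4.5, pos_z_4 = 1.5, depth_4 = 3, height_4 = 2.5, pos_x_5 = 3, pos_y_5 = 7.5, pos_z_5 = 8.5, width_5 = 2, depth_5 = 1.5, pos_x_6 = 7.5, pos_y_6 = 5, pos_z_6 = 4, height_6 = 5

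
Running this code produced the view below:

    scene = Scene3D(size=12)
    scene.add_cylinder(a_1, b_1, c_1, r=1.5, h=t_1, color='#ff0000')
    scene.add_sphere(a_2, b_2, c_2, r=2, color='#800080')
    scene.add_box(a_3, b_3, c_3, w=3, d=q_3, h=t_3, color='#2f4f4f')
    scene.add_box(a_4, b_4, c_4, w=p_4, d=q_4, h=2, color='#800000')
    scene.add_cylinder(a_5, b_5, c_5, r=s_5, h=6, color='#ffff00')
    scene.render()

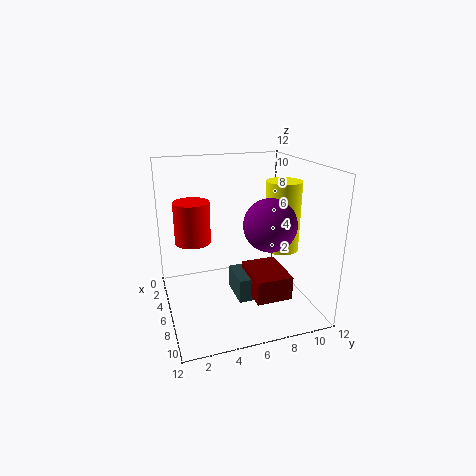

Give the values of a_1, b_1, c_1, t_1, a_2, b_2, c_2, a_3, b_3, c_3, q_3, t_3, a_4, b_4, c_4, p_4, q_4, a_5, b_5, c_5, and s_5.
a_1 = 4.5; b_1 = 2.5; c_1 = 5.5; t_1 = 3.5; a_2 = 9; b_2 = 7.5; c_2 = 8; a_3 = 5; b_3 = 5.5; c_3 = 1; q_3 = 2; t_3 = 2; a_4 = 5.5; b_4 = 6.5; c_4 = 1.5; p_4 = 4; q_4 = 3; a_5 = 6; b_5 = 10; c_5 = 4.5; s_5 = 1.5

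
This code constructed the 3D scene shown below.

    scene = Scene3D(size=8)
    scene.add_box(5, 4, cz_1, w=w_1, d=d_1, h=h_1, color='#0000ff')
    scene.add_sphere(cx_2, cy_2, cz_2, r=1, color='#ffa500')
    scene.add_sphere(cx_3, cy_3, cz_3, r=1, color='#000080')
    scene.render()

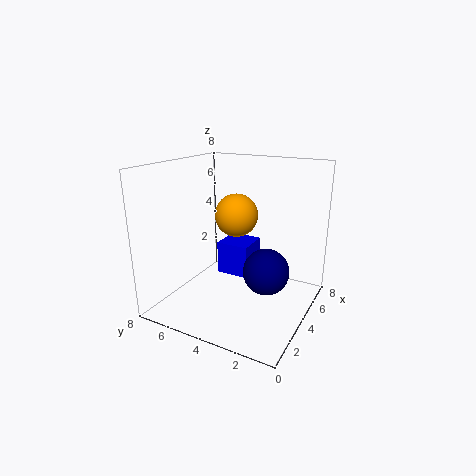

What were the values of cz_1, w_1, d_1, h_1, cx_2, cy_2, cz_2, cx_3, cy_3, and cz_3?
cz_1 = 1
w_1 = 2
d_1 = 2
h_1 = 2
cx_2 = 2
cy_2 = 3
cz_2 = 6
cx_3 = 1
cy_3 = 1
cz_3 = 4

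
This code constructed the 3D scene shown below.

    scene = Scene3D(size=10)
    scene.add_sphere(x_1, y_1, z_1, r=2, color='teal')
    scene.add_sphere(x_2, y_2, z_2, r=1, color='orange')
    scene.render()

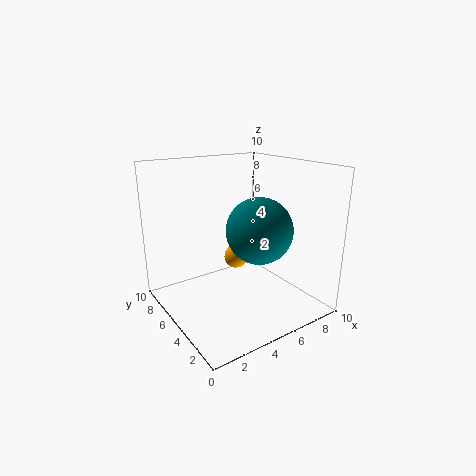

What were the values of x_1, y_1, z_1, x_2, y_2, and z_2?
x_1 = 4.5; y_1 = 2; z_1 = 6.5; x_2 = 7.5; y_2 = 9; z_2 = 1.5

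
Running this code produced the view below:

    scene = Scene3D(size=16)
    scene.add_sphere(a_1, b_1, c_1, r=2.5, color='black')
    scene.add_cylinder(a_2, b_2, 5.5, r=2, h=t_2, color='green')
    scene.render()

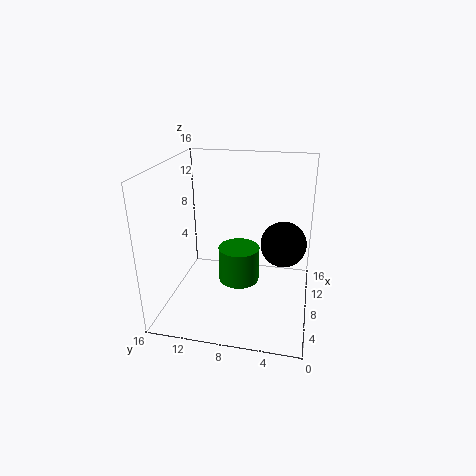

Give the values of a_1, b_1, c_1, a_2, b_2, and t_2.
a_1 = 8.5
b_1 = 3
c_1 = 7.5
a_2 = 4
b_2 = 7
t_2 = 3.5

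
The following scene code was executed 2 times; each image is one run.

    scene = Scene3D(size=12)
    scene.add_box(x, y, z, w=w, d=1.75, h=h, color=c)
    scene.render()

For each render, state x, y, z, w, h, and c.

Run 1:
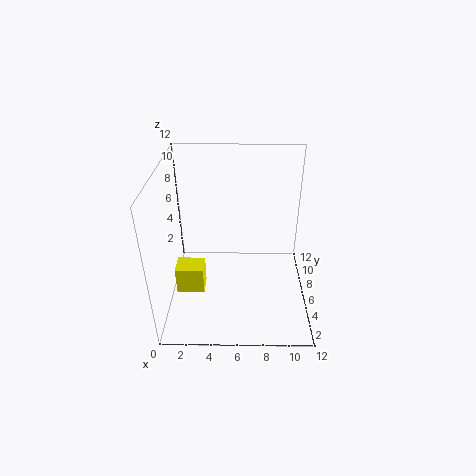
x = 1
y = 3.5
z = 2.25
w = 2.25
h = 2.25
c = 'yellow'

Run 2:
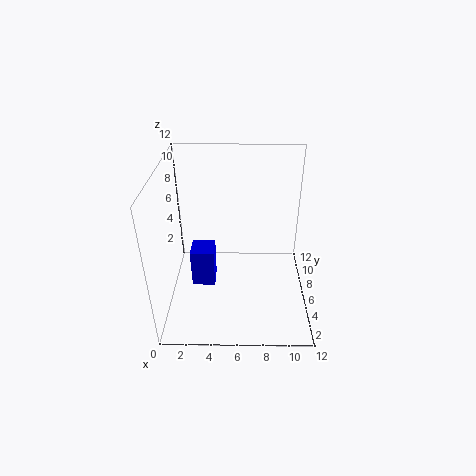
x = 2.5
y = 2.75
z = 3.75
w = 1.75
h = 3
c = 'blue'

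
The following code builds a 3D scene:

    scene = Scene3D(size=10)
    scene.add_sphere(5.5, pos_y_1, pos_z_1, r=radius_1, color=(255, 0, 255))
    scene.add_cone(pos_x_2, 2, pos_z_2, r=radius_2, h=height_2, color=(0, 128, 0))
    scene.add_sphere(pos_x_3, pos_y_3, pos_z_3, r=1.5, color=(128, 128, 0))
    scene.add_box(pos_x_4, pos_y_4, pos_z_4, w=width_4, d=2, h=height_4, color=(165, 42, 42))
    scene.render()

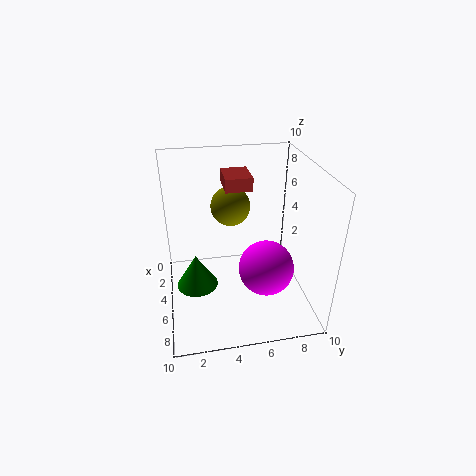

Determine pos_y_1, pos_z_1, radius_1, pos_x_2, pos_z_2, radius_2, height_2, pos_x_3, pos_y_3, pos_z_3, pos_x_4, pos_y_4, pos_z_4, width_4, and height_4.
pos_y_1 = 7
pos_z_1 = 2.5
radius_1 = 2
pos_x_2 = 4.5
pos_z_2 = 1
radius_2 = 1.5
height_2 = 2.5
pos_x_3 = 2
pos_y_3 = 5
pos_z_3 = 6
pos_x_4 = 0.5
pos_y_4 = 4.5
pos_z_4 = 7.5
width_4 = 2.5
height_4 = 1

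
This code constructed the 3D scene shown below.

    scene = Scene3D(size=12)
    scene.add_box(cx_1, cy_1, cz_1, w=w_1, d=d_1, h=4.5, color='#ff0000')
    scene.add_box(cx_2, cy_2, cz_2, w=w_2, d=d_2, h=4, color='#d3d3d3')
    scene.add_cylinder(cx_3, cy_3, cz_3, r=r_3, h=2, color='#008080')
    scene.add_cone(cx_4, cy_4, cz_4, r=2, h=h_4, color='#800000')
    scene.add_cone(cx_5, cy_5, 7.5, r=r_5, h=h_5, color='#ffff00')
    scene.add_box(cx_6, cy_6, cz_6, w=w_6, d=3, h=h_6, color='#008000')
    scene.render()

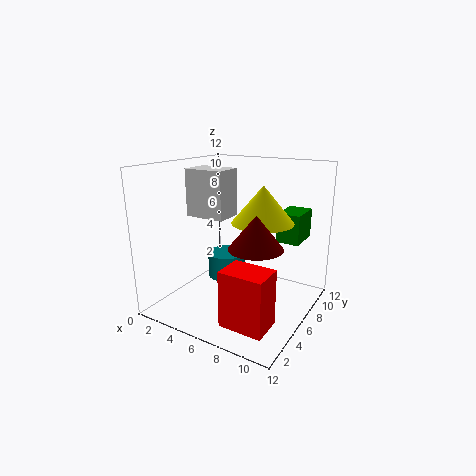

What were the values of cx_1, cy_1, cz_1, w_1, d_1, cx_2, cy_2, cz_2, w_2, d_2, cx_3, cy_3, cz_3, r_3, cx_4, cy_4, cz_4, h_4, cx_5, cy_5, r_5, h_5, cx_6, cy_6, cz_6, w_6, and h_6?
cx_1 = 7, cy_1 = 1.5, cz_1 = 0.5, w_1 = 3.5, d_1 = 2.5, cx_2 = 1.5, cy_2 = 5, cz_2 = 7.5, w_2 = 3.5, d_2 = 2.5, cx_3 = 5.5, cy_3 = 5, cz_3 = 3, r_3 = 1.5, cx_4 = 9, cy_4 = 3.5, cz_4 = 6.5, h_4 = 2.5, cx_5 = 8, cy_5 = 6.5, r_5 = 2.5, h_5 = 3, cx_6 = 8.5, cy_6 = 8, cz_6 = 5.5, w_6 = 2, h_6 = 2.5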